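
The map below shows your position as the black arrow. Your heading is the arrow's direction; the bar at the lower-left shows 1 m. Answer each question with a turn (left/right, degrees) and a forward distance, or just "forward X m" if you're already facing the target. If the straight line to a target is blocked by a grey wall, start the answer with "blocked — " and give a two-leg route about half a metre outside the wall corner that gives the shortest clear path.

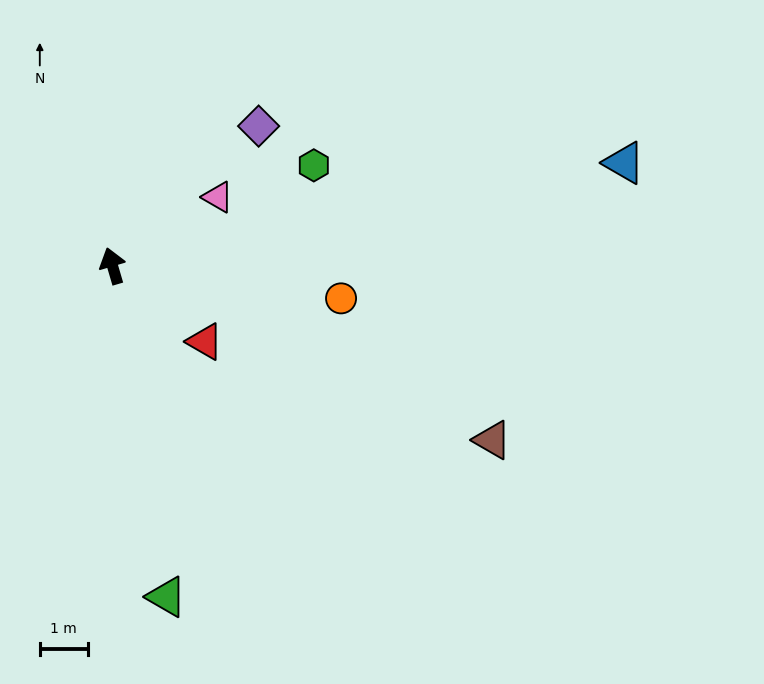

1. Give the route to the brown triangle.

turn right 131°, forward 8.7 m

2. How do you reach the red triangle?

turn right 146°, forward 2.5 m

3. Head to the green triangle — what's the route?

turn left 173°, forward 7.0 m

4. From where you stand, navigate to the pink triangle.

turn right 73°, forward 2.6 m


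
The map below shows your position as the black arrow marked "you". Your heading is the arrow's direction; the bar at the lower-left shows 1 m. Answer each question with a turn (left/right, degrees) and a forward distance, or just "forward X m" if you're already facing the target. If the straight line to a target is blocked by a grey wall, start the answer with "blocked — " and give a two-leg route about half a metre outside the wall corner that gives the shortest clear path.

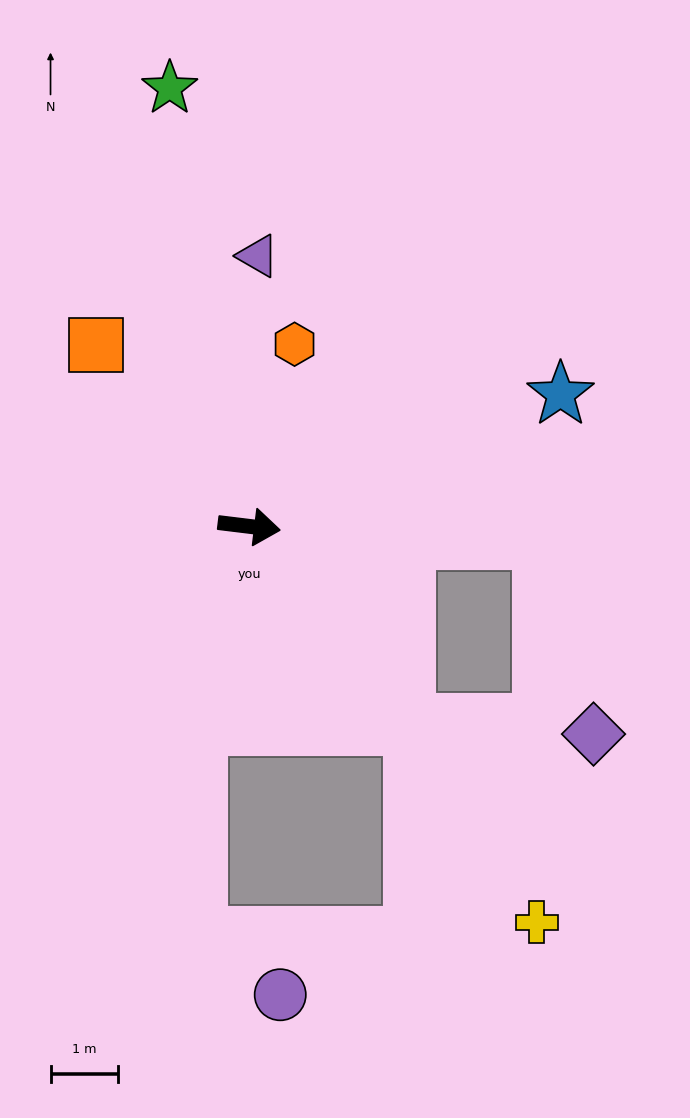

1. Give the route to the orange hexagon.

turn left 83°, forward 2.8 m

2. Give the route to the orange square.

turn left 137°, forward 3.5 m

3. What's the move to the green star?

turn left 107°, forward 6.6 m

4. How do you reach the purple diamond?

blocked — turn right 44°, forward 3.7 m, then turn left 47°, forward 2.8 m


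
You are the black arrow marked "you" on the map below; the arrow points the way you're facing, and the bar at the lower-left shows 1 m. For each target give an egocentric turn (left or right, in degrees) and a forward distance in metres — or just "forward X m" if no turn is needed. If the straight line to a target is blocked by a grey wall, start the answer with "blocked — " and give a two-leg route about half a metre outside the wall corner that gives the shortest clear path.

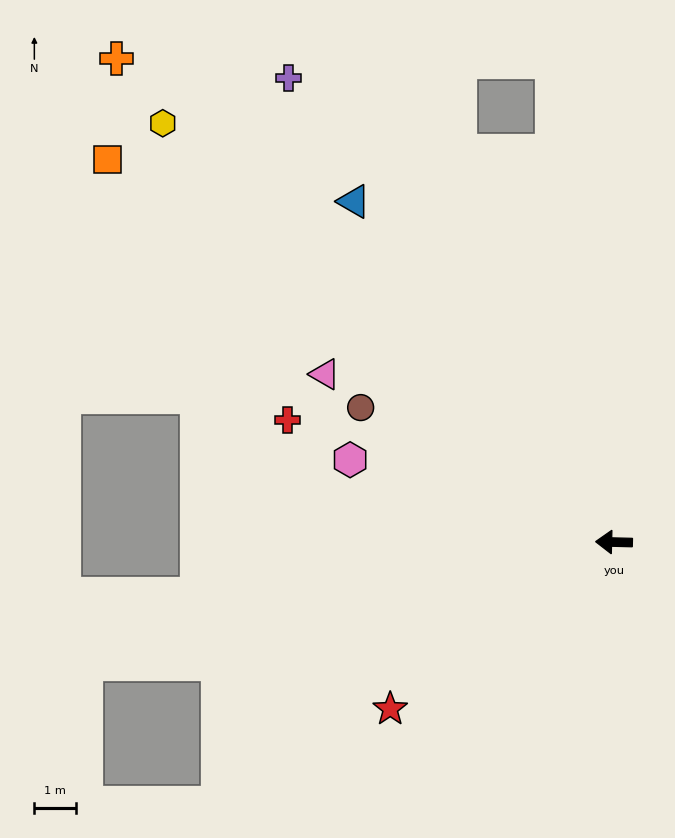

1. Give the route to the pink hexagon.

turn right 16°, forward 6.6 m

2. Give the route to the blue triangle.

turn right 51°, forward 10.2 m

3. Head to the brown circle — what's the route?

turn right 27°, forward 6.8 m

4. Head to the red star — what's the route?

turn left 38°, forward 6.6 m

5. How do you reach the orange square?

turn right 36°, forward 15.1 m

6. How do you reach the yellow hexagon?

turn right 41°, forward 14.6 m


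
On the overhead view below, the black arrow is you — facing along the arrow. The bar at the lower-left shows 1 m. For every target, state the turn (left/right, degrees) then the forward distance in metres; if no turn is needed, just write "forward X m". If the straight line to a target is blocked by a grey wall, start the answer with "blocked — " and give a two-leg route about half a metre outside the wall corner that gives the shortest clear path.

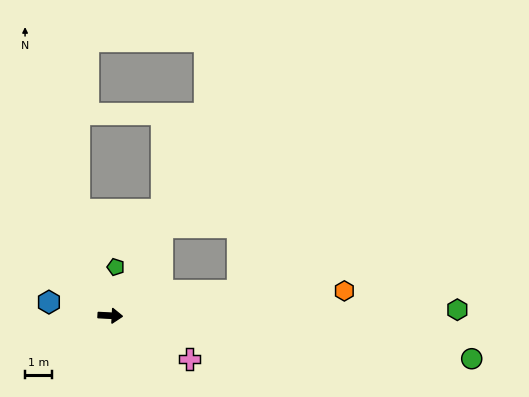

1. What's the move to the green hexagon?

turn left 4°, forward 12.8 m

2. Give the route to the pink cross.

turn right 26°, forward 3.3 m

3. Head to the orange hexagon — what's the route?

turn left 9°, forward 8.7 m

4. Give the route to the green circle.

turn right 4°, forward 13.5 m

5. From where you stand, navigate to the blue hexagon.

turn left 170°, forward 2.3 m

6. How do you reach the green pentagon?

turn left 87°, forward 1.8 m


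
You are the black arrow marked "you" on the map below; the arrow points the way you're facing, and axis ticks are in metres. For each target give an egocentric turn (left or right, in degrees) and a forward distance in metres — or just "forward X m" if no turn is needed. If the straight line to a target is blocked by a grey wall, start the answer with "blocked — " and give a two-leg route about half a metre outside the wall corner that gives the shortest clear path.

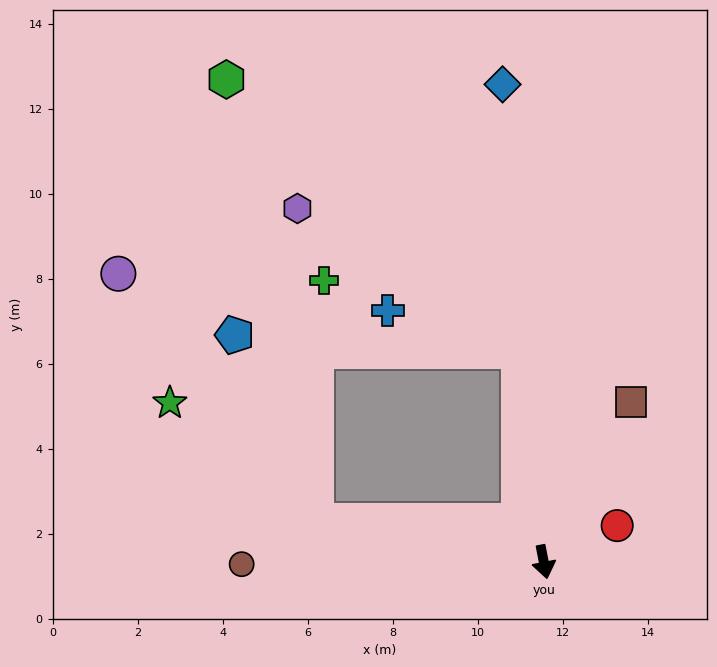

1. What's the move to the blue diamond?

turn left 174°, forward 11.3 m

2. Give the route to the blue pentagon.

blocked — turn right 111°, forward 5.5 m, then turn right 57°, forward 4.8 m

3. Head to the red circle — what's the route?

turn left 105°, forward 1.9 m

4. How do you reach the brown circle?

turn right 101°, forward 7.1 m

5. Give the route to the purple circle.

blocked — turn right 111°, forward 5.5 m, then turn right 41°, forward 7.4 m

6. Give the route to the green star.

blocked — turn right 111°, forward 5.5 m, then turn right 29°, forward 4.4 m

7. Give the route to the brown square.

turn left 140°, forward 4.3 m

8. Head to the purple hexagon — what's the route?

blocked — turn left 176°, forward 5.0 m, then turn left 50°, forward 6.2 m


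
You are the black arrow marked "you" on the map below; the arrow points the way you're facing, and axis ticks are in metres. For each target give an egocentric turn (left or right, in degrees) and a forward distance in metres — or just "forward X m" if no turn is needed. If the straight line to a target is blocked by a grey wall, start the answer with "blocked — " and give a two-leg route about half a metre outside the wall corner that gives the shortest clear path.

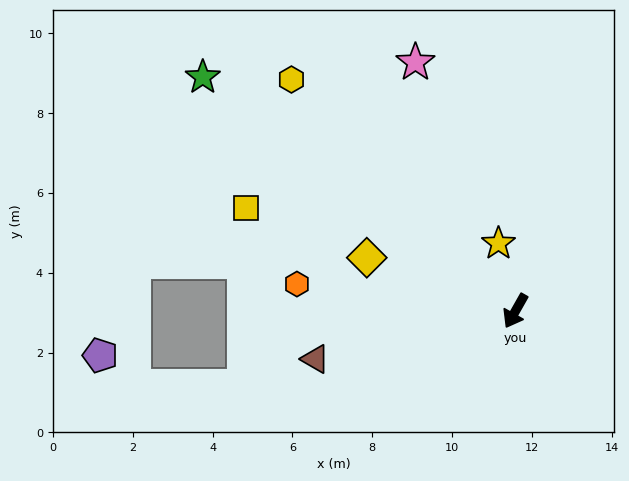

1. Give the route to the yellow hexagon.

turn right 106°, forward 8.1 m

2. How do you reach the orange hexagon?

turn right 68°, forward 5.5 m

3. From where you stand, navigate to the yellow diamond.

turn right 80°, forward 4.0 m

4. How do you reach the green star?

turn right 97°, forward 9.8 m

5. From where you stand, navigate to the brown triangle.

turn right 47°, forward 5.2 m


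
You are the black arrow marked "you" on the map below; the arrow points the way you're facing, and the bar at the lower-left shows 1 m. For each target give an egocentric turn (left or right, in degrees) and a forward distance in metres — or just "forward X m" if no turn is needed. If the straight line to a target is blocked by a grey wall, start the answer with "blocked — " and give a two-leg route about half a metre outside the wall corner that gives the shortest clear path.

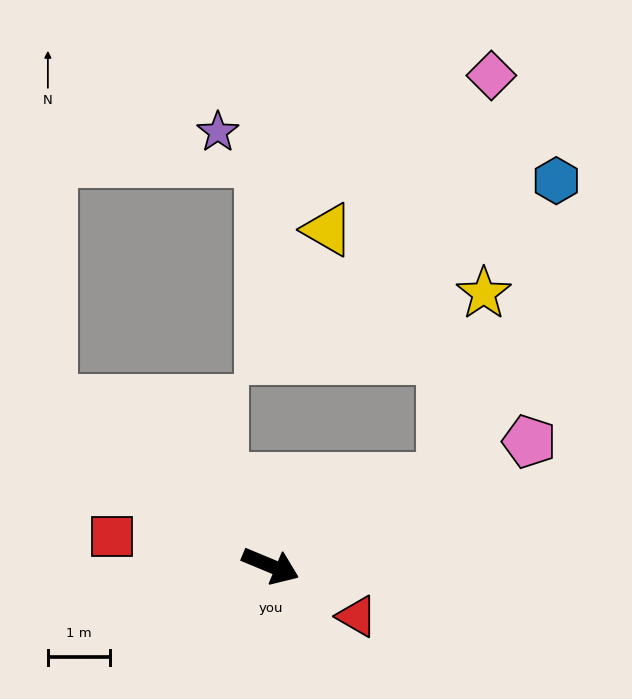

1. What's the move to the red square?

turn right 168°, forward 2.6 m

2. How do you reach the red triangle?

turn right 8°, forward 1.6 m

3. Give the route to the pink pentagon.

turn left 48°, forward 4.6 m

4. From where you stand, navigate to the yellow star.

blocked — turn left 49°, forward 3.1 m, then turn left 51°, forward 3.1 m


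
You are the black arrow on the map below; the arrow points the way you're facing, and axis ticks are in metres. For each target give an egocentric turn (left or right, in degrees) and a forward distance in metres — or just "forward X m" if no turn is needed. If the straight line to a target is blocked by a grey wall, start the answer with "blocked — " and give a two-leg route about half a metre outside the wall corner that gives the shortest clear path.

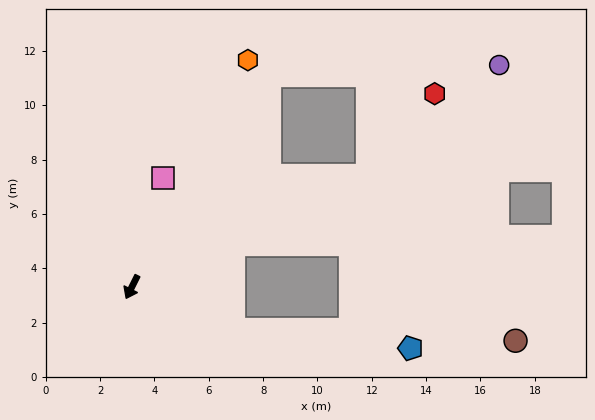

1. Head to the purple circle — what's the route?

blocked — turn left 142°, forward 9.6 m, then turn left 14°, forward 6.3 m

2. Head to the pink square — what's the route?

turn right 170°, forward 4.2 m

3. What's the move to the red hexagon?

blocked — turn left 142°, forward 9.6 m, then turn left 25°, forward 3.9 m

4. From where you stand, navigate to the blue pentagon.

blocked — turn left 94°, forward 4.1 m, then turn left 16°, forward 6.5 m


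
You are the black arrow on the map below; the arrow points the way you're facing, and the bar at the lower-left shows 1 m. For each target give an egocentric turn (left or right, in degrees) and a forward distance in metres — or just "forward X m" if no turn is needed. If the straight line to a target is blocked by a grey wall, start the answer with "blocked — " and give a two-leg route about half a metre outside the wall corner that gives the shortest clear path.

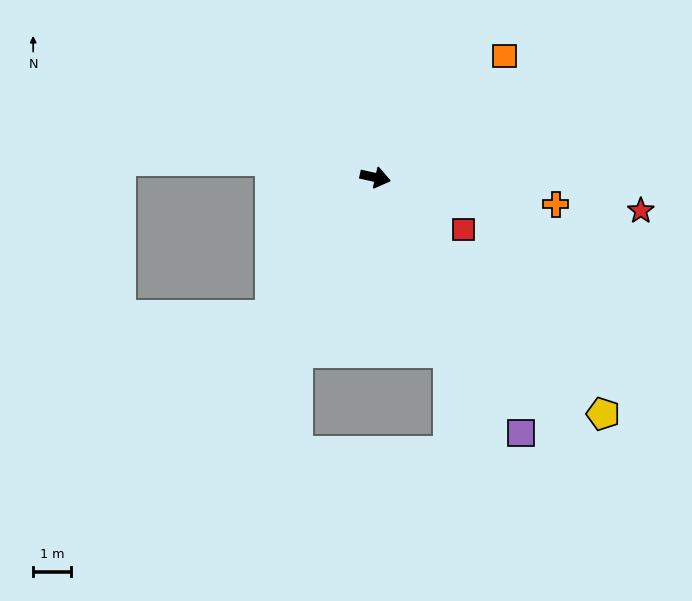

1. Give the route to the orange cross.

turn left 4°, forward 4.8 m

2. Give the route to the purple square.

turn right 48°, forward 7.7 m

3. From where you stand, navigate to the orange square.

turn left 56°, forward 4.6 m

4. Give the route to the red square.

turn right 18°, forward 2.7 m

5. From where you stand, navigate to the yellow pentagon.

turn right 33°, forward 8.6 m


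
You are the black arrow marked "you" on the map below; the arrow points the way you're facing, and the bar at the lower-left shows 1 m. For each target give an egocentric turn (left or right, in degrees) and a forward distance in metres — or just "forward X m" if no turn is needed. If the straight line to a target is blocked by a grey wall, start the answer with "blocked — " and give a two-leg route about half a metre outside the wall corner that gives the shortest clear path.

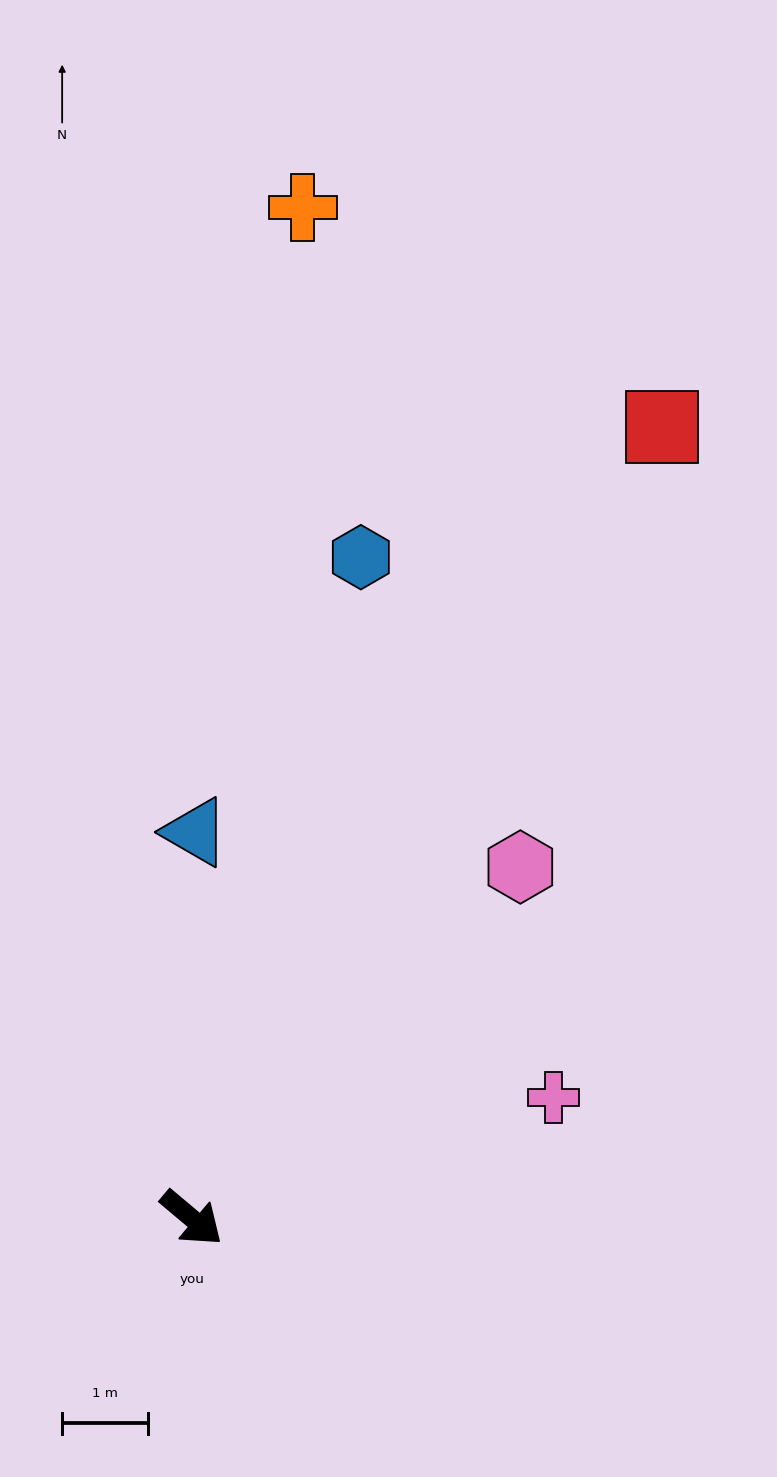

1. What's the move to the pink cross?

turn left 59°, forward 4.5 m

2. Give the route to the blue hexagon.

turn left 116°, forward 8.0 m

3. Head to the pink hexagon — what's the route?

turn left 87°, forward 5.6 m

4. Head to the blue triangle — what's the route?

turn left 130°, forward 4.5 m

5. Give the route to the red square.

turn left 99°, forward 10.8 m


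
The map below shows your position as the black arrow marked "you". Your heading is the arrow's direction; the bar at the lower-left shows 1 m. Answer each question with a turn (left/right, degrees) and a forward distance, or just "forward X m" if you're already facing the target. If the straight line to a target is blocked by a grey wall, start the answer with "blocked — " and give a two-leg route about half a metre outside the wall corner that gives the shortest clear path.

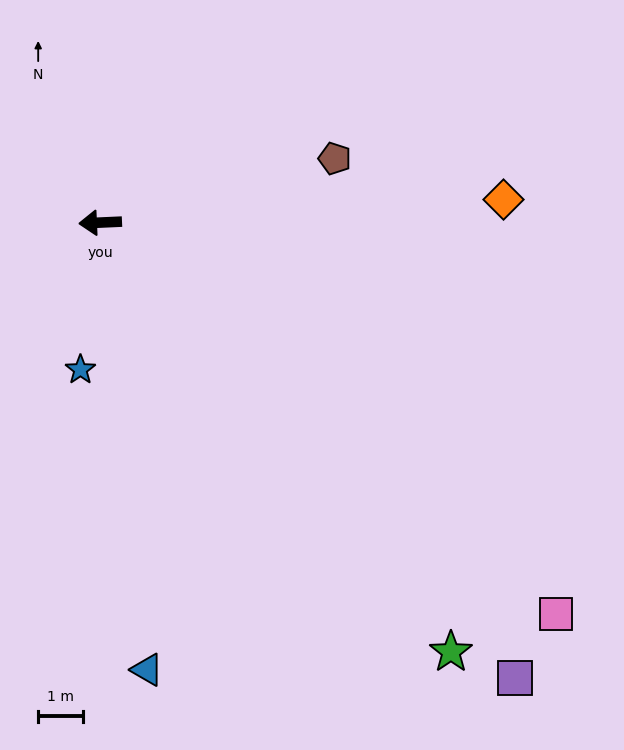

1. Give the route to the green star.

turn left 127°, forward 12.3 m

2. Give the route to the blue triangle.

turn left 93°, forward 10.0 m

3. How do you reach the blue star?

turn left 80°, forward 3.3 m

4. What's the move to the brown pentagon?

turn right 167°, forward 5.4 m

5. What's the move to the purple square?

turn left 130°, forward 13.7 m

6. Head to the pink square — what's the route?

turn left 137°, forward 13.3 m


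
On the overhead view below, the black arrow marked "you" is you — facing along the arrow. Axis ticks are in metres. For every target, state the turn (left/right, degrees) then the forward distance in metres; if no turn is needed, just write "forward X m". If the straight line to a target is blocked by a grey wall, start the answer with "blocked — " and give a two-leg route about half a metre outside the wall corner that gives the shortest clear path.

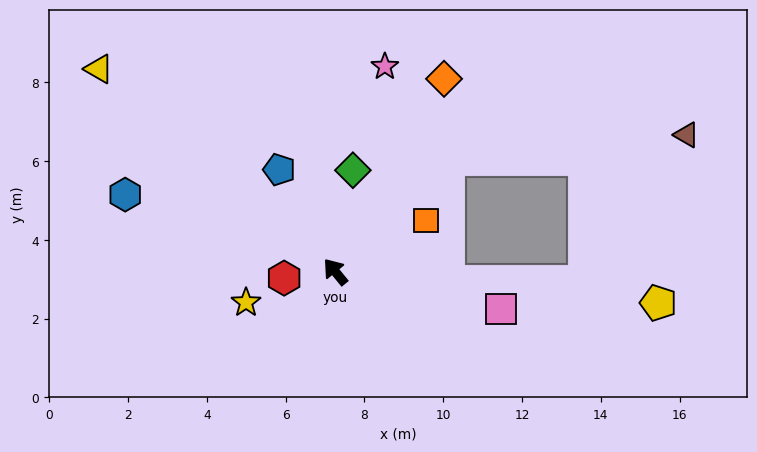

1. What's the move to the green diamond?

turn right 49°, forward 2.6 m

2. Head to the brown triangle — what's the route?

blocked — turn right 84°, forward 4.0 m, then turn right 39°, forward 6.1 m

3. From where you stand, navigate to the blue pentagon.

turn right 11°, forward 3.0 m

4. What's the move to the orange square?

turn right 100°, forward 2.6 m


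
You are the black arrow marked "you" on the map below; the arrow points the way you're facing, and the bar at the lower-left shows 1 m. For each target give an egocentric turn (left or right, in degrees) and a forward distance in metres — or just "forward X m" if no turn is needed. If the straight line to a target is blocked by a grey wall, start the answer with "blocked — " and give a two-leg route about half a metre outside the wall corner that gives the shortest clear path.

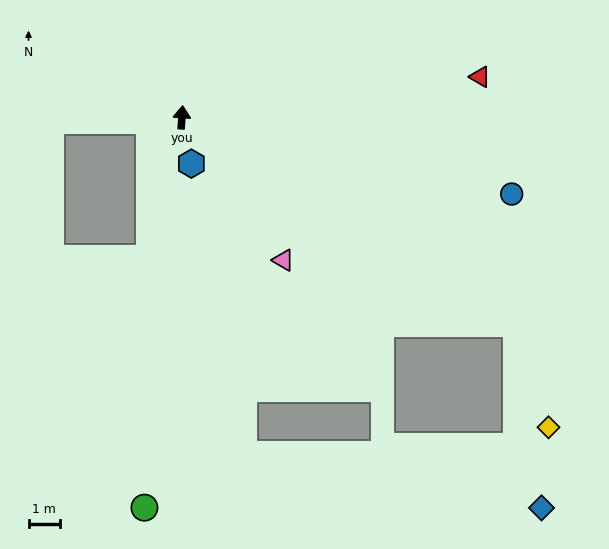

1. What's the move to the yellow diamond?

blocked — turn right 118°, forward 12.6 m, then turn right 41°, forward 3.5 m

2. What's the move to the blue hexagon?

turn right 165°, forward 1.5 m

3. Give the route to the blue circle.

turn right 99°, forward 10.9 m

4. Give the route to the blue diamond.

blocked — turn right 118°, forward 12.6 m, then turn right 50°, forward 6.0 m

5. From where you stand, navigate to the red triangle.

turn right 78°, forward 9.7 m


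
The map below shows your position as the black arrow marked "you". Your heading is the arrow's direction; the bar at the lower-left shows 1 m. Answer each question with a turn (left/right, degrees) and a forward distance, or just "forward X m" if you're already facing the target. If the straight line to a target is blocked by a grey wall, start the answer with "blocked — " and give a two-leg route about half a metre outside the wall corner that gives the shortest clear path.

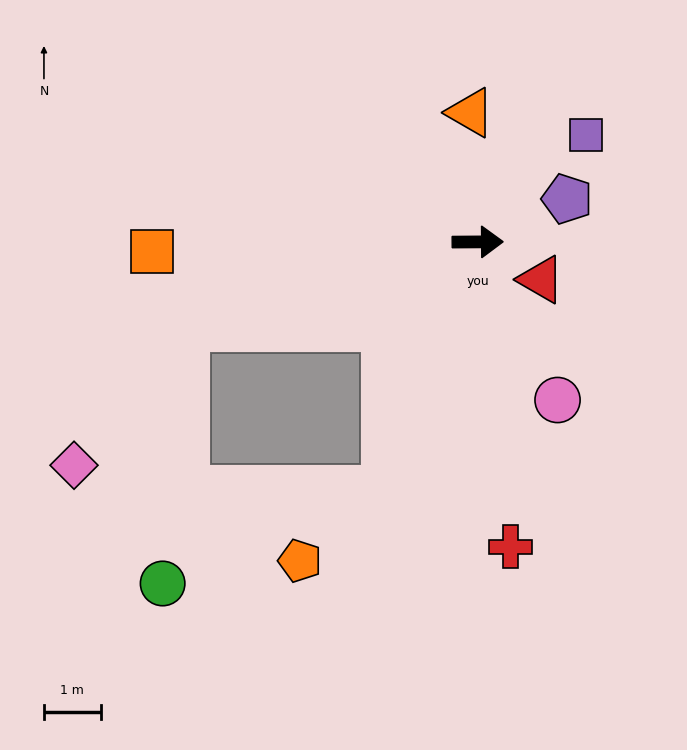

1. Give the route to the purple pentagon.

turn left 25°, forward 1.8 m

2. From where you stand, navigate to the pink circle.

turn right 64°, forward 3.1 m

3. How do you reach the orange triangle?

turn left 93°, forward 2.3 m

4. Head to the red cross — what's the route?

turn right 84°, forward 5.4 m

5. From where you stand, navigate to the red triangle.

turn right 31°, forward 1.3 m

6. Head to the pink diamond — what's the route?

blocked — turn right 164°, forward 5.4 m, then turn left 35°, forward 3.1 m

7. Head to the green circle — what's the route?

blocked — turn right 111°, forward 4.7 m, then turn right 46°, forward 4.3 m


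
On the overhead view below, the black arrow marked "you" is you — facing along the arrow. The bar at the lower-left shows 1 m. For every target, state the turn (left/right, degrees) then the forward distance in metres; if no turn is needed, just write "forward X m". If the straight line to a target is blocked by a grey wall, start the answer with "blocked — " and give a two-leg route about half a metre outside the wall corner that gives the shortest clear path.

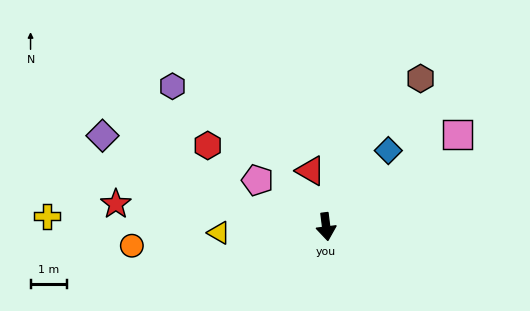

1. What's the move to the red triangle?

turn right 172°, forward 1.6 m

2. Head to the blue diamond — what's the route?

turn left 134°, forward 2.7 m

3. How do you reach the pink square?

turn left 118°, forward 4.4 m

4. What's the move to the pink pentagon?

turn right 131°, forward 2.3 m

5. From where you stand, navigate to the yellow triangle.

turn right 94°, forward 3.0 m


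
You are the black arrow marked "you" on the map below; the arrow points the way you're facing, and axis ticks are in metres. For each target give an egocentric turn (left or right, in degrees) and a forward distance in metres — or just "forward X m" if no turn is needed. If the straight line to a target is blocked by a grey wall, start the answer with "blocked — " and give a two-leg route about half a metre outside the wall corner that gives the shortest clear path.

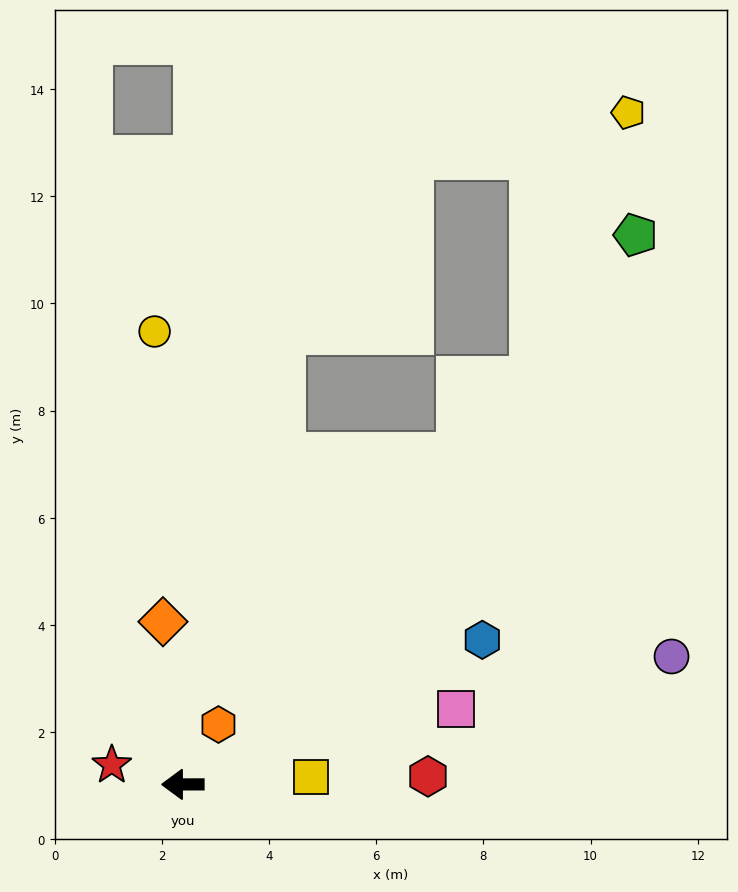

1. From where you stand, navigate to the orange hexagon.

turn right 121°, forward 1.3 m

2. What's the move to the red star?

turn right 15°, forward 1.4 m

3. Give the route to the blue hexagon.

turn right 154°, forward 6.2 m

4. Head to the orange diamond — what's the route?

turn right 83°, forward 3.1 m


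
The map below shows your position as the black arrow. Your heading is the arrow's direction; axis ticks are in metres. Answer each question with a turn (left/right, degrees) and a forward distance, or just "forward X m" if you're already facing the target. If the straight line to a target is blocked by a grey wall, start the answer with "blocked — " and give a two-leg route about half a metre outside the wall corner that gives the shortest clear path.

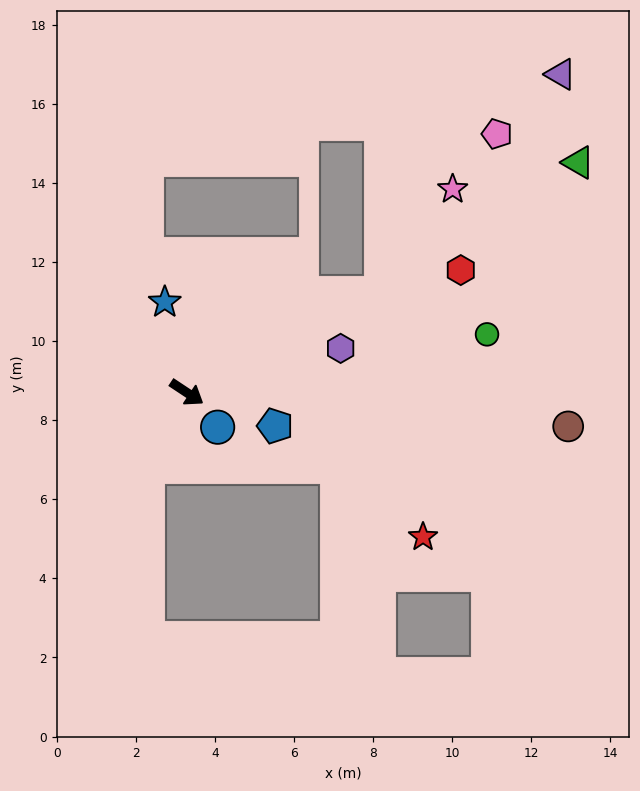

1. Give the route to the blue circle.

turn right 15°, forward 1.2 m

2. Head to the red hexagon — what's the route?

turn left 58°, forward 7.6 m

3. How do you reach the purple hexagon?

turn left 50°, forward 4.0 m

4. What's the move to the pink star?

blocked — turn left 61°, forward 5.5 m, then turn left 28°, forward 3.2 m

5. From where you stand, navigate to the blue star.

turn left 137°, forward 2.4 m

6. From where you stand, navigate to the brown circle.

turn left 28°, forward 9.7 m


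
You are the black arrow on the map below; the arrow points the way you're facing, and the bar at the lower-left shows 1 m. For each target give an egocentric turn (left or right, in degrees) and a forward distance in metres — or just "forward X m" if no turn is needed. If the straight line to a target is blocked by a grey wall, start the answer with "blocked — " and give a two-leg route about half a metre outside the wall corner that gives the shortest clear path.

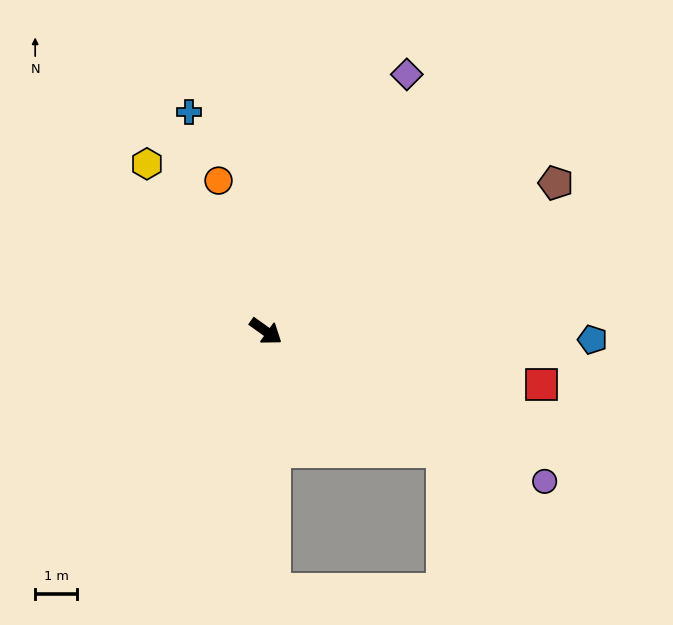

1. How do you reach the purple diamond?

turn left 97°, forward 7.1 m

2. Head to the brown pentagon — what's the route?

turn left 63°, forward 7.8 m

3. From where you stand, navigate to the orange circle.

turn left 143°, forward 3.8 m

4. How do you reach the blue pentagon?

turn left 34°, forward 7.9 m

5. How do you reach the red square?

turn left 25°, forward 6.8 m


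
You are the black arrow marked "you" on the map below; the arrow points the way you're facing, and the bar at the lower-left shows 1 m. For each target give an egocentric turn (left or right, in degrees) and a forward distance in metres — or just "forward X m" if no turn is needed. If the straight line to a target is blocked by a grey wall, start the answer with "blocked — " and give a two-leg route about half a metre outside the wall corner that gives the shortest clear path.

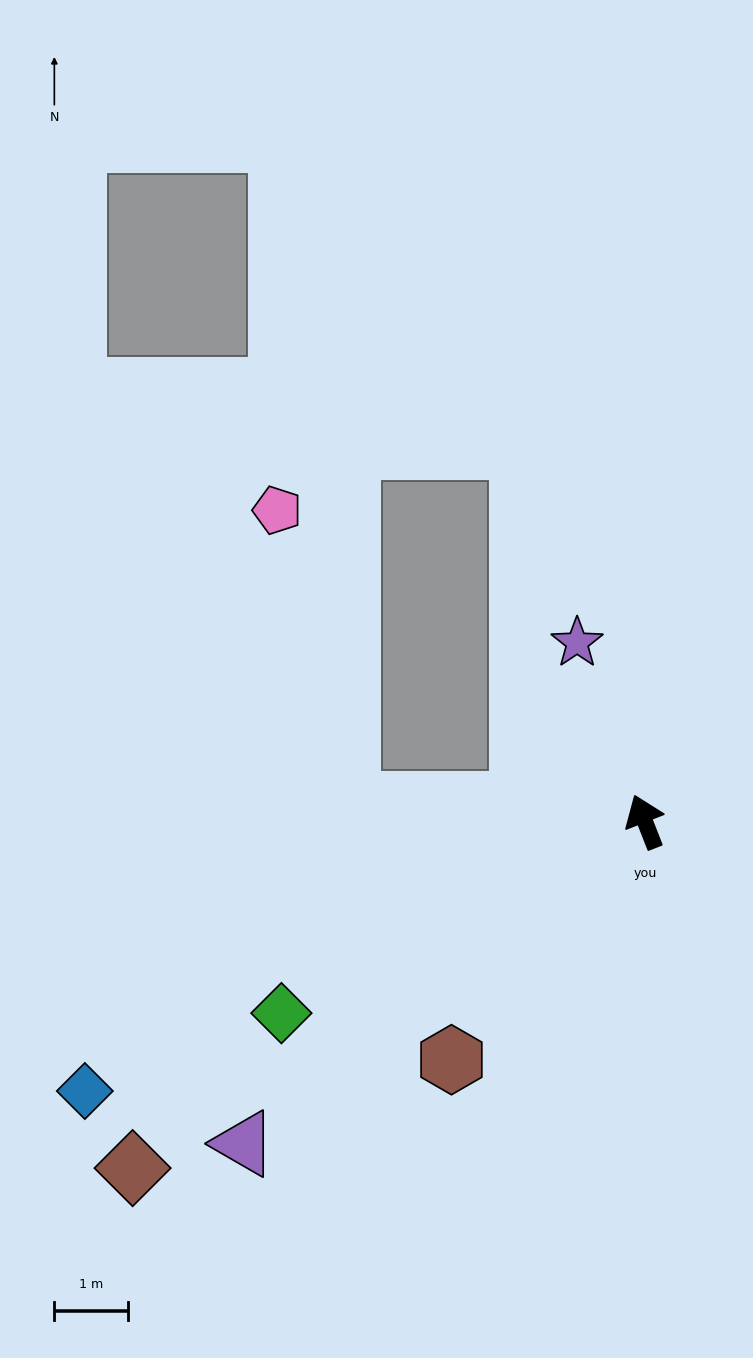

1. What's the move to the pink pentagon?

blocked — turn left 65°, forward 4.0 m, then turn right 73°, forward 4.1 m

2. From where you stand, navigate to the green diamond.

turn left 96°, forward 5.6 m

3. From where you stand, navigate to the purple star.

forward 2.6 m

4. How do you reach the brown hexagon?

turn left 119°, forward 4.2 m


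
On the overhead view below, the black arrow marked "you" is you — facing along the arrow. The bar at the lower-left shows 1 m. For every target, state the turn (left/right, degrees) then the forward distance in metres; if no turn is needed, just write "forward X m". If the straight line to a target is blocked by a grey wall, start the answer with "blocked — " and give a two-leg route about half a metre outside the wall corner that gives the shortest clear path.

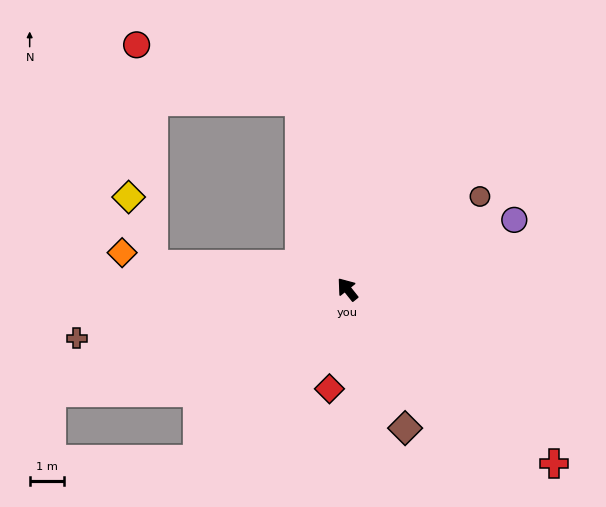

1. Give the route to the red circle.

blocked — turn right 24°, forward 5.6 m, then turn left 56°, forward 5.0 m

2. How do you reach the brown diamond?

turn left 164°, forward 4.4 m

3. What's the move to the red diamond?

turn left 131°, forward 2.9 m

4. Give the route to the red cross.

turn right 169°, forward 7.9 m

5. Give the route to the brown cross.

turn left 62°, forward 8.0 m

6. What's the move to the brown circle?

turn right 94°, forward 4.7 m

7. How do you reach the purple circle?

turn right 106°, forward 5.3 m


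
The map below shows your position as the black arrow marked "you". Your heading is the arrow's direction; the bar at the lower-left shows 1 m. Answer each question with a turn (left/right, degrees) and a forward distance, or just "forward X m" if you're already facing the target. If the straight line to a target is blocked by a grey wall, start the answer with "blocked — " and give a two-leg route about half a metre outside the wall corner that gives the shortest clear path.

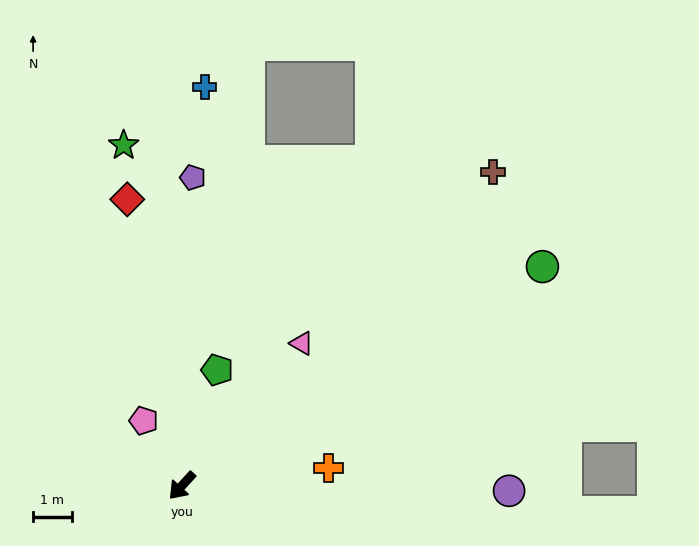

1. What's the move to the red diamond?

turn right 127°, forward 7.6 m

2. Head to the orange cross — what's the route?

turn left 140°, forward 3.8 m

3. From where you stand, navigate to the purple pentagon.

turn right 140°, forward 8.0 m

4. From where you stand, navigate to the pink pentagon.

turn right 107°, forward 2.0 m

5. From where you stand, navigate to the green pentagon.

turn right 154°, forward 3.1 m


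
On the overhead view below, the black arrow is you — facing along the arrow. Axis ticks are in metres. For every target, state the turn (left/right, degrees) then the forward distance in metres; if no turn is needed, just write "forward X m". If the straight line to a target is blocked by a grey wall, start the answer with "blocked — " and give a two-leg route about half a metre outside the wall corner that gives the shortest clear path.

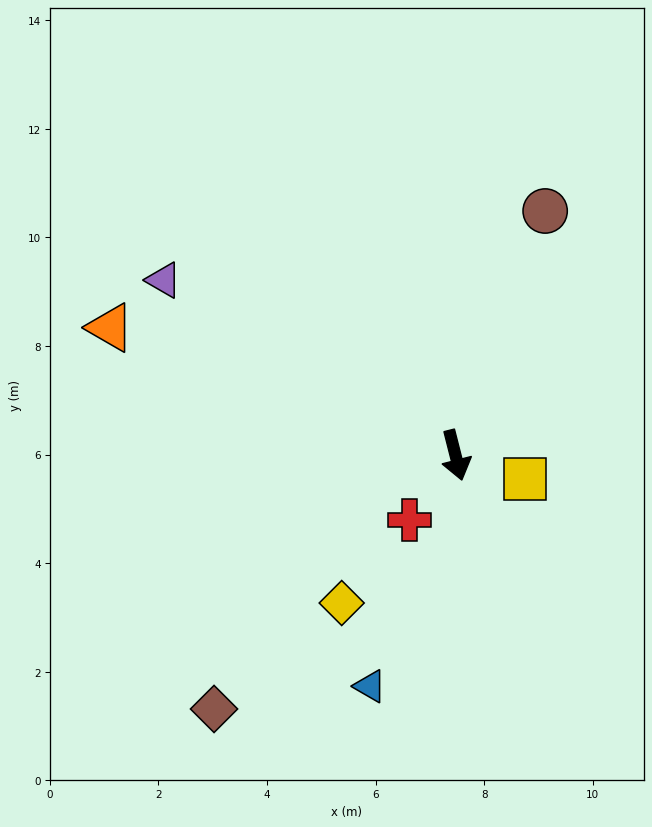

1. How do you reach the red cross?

turn right 50°, forward 1.5 m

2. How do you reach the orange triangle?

turn right 125°, forward 6.8 m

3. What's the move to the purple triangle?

turn right 135°, forward 6.3 m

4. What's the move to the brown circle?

turn left 146°, forward 4.8 m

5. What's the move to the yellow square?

turn left 57°, forward 1.4 m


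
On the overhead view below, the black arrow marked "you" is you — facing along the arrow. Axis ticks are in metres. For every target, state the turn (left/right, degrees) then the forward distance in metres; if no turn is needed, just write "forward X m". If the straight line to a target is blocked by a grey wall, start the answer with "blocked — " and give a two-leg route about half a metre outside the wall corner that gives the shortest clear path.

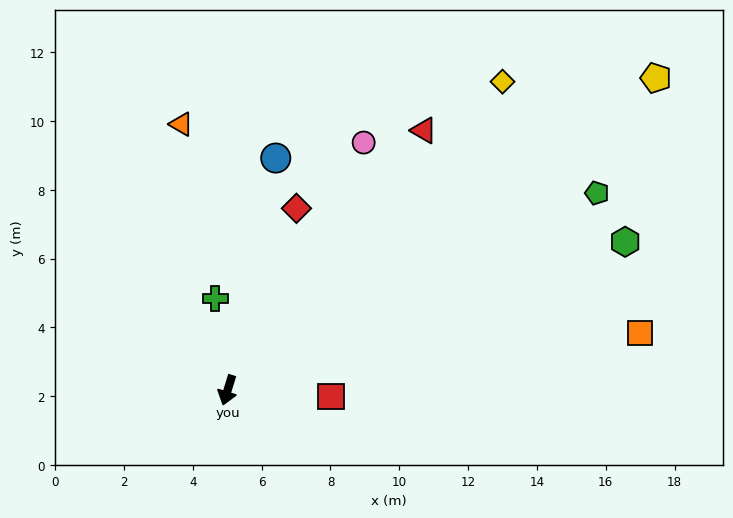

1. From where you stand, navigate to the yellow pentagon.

turn left 143°, forward 15.4 m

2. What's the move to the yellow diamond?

turn left 155°, forward 12.0 m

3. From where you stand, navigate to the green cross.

turn right 155°, forward 2.7 m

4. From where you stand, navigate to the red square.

turn left 103°, forward 3.0 m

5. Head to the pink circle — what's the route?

turn left 168°, forward 8.2 m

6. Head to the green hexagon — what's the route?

turn left 128°, forward 12.3 m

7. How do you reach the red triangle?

turn left 160°, forward 9.5 m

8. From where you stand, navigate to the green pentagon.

turn left 135°, forward 12.2 m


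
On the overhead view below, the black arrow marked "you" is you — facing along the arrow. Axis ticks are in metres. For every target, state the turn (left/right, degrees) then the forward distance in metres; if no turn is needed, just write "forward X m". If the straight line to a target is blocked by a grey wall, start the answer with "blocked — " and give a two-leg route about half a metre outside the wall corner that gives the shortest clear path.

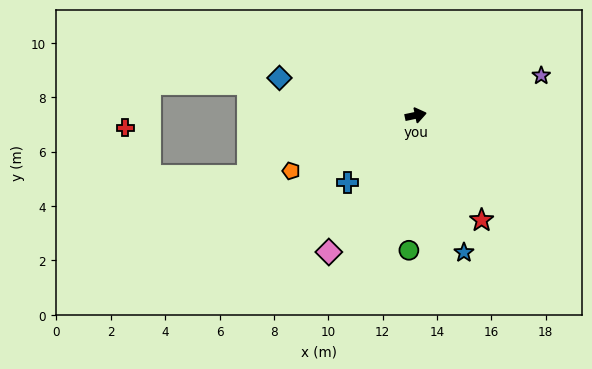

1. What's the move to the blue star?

turn right 83°, forward 5.4 m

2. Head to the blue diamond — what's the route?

turn left 153°, forward 5.2 m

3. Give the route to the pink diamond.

turn right 134°, forward 6.0 m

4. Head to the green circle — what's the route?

turn right 105°, forward 5.0 m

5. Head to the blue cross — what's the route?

turn right 147°, forward 3.5 m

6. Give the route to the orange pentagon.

turn right 168°, forward 5.0 m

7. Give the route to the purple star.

turn left 6°, forward 4.8 m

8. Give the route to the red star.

turn right 70°, forward 4.6 m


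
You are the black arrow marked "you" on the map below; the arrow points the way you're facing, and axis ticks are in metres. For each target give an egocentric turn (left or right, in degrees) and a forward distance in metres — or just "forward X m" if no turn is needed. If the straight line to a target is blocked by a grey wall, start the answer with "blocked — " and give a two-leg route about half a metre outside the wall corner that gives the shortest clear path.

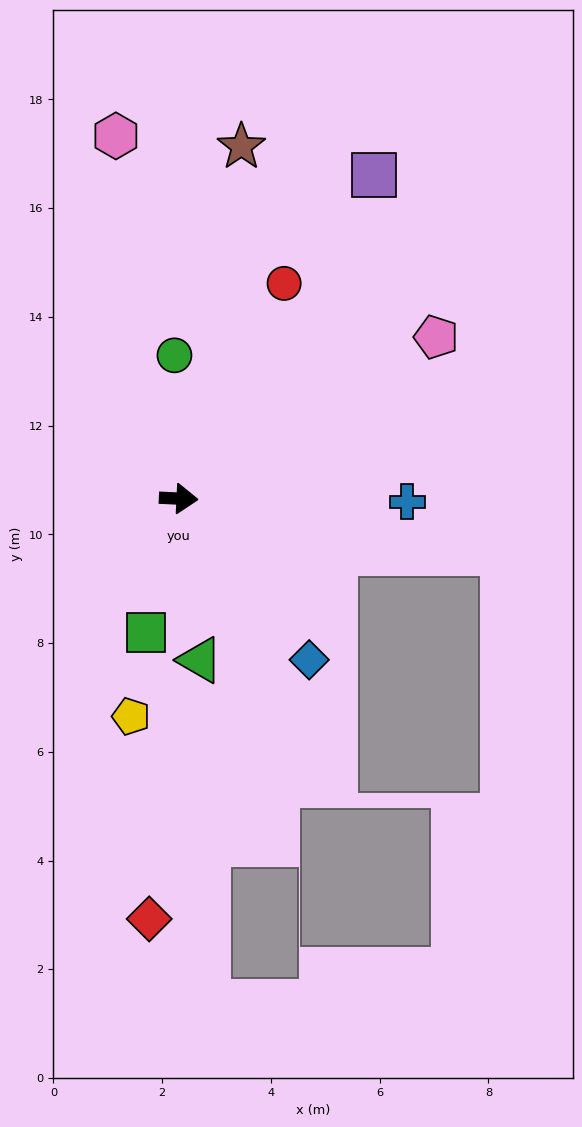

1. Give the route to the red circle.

turn left 67°, forward 4.4 m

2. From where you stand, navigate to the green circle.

turn left 94°, forward 2.6 m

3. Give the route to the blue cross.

forward 4.2 m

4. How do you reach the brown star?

turn left 83°, forward 6.6 m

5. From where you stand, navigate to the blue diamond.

turn right 48°, forward 3.8 m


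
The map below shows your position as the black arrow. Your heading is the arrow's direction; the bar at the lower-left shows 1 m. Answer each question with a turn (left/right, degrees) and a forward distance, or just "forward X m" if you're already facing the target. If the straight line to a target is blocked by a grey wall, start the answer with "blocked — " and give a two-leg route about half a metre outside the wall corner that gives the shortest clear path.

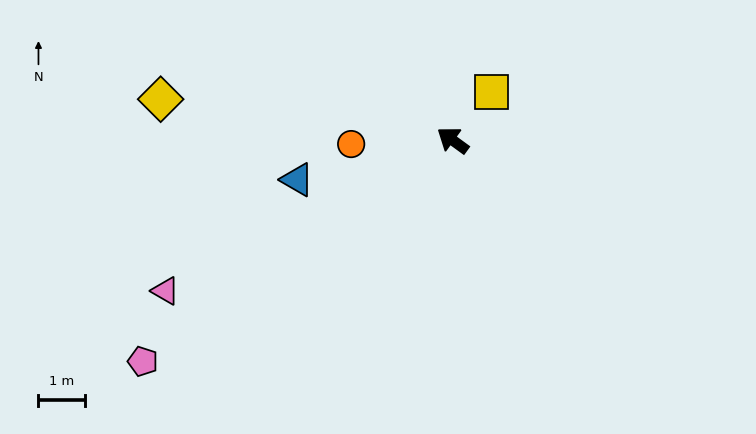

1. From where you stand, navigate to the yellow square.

turn right 93°, forward 1.3 m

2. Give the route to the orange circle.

turn left 38°, forward 2.2 m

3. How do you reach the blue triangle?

turn left 50°, forward 3.4 m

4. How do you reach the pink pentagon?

turn left 72°, forward 8.1 m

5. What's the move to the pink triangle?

turn left 64°, forward 6.9 m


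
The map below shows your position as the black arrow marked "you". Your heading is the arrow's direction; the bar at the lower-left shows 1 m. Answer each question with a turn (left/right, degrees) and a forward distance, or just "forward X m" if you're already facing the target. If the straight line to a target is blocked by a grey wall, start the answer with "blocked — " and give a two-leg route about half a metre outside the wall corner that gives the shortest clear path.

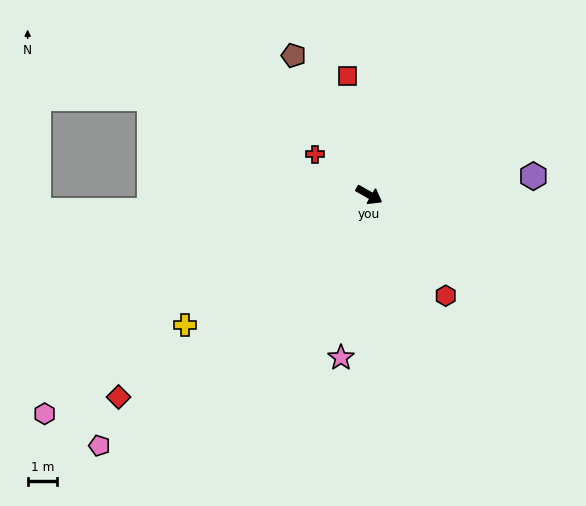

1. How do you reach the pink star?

turn right 70°, forward 5.5 m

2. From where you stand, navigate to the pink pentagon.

turn right 107°, forward 12.3 m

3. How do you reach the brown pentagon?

turn left 148°, forward 5.3 m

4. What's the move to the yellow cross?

turn right 115°, forward 7.6 m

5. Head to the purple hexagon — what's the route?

turn left 36°, forward 5.5 m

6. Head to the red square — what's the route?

turn left 130°, forward 4.0 m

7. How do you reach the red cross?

turn left 173°, forward 2.3 m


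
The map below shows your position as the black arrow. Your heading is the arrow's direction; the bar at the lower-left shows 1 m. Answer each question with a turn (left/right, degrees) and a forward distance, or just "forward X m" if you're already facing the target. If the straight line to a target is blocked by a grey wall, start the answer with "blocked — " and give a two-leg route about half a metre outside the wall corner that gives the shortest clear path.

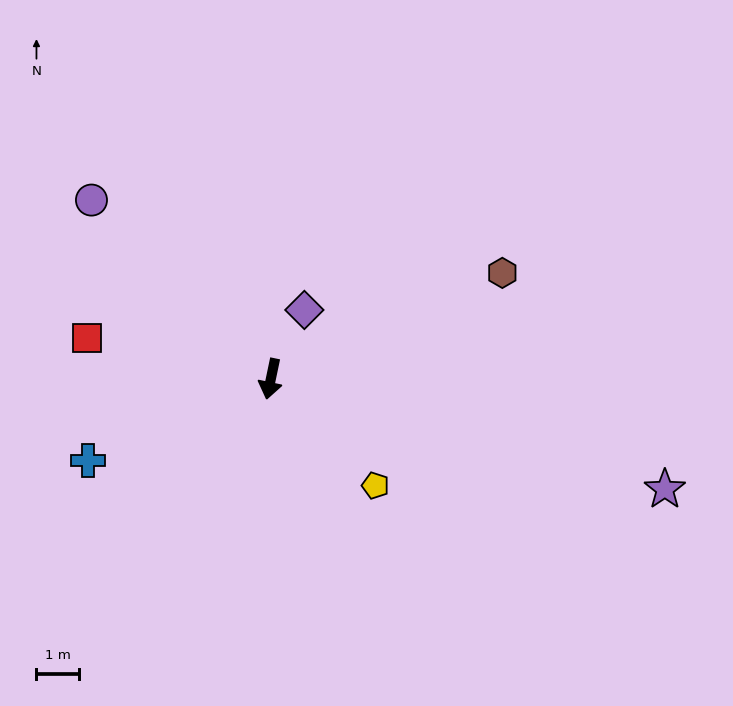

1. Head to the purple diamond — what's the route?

turn left 166°, forward 1.8 m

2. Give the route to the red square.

turn right 91°, forward 4.4 m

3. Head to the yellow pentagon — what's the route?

turn left 56°, forward 3.5 m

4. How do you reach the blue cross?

turn right 54°, forward 4.7 m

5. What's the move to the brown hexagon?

turn left 126°, forward 5.9 m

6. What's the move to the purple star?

turn left 86°, forward 9.5 m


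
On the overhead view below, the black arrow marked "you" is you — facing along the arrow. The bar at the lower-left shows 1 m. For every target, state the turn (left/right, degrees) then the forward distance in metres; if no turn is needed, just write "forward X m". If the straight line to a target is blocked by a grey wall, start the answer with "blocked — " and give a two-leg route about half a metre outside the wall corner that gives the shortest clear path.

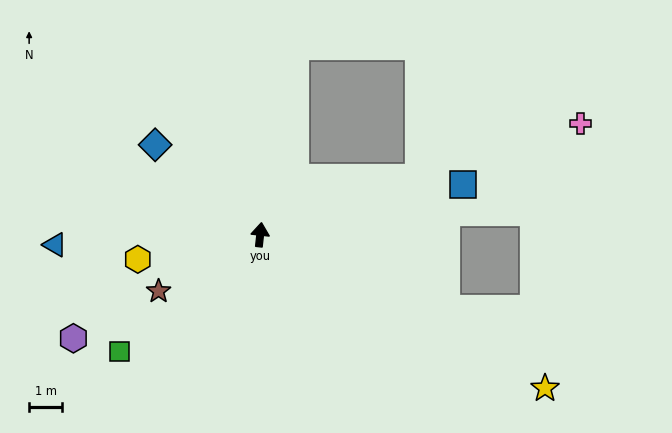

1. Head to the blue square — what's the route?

turn right 70°, forward 6.3 m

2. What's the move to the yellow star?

turn right 112°, forward 9.7 m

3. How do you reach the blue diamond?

turn left 56°, forward 4.2 m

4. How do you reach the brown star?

turn left 125°, forward 3.5 m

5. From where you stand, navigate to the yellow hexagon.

turn left 108°, forward 3.8 m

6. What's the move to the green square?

turn left 136°, forward 5.5 m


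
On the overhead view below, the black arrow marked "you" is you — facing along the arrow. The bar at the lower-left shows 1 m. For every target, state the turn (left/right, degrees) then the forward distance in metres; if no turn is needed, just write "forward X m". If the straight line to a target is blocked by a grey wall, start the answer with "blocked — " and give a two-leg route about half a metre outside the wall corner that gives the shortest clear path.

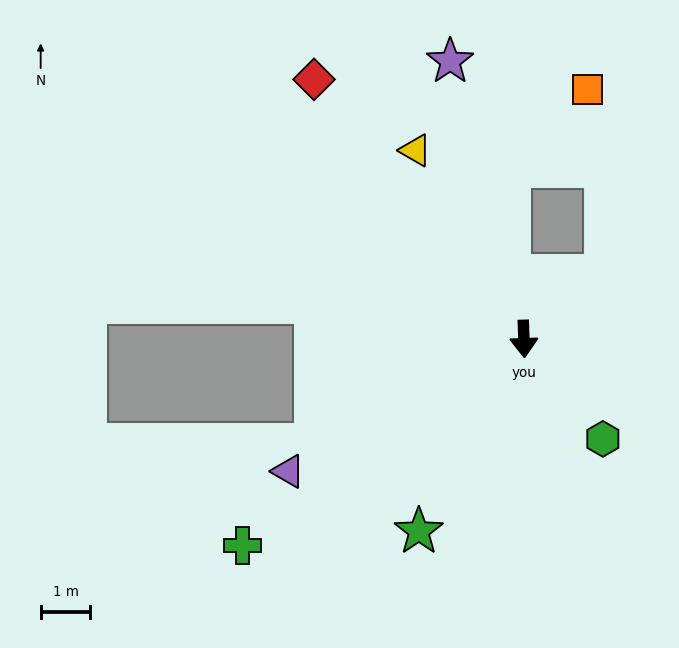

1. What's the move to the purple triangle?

turn right 63°, forward 5.4 m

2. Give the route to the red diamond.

turn right 143°, forward 6.7 m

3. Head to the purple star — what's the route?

turn right 167°, forward 5.8 m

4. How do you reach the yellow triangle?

turn right 152°, forward 4.4 m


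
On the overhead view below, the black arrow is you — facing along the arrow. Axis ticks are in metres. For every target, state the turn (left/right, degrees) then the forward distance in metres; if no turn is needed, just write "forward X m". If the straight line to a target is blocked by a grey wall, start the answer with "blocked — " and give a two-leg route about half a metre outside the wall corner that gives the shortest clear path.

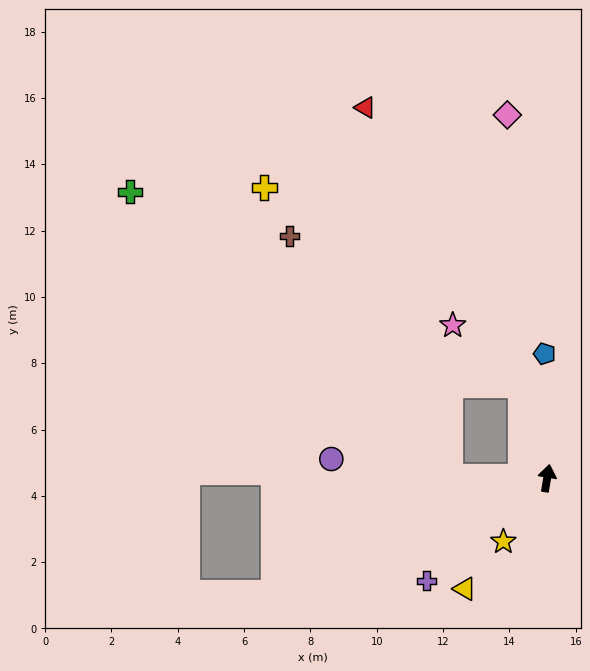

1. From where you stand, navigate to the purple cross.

turn left 140°, forward 4.8 m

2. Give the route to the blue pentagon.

turn left 11°, forward 3.8 m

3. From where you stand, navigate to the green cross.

blocked — turn left 99°, forward 2.9 m, then turn right 41°, forward 12.9 m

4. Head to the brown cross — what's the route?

blocked — turn left 99°, forward 2.9 m, then turn right 56°, forward 8.7 m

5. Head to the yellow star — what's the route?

turn left 155°, forward 2.3 m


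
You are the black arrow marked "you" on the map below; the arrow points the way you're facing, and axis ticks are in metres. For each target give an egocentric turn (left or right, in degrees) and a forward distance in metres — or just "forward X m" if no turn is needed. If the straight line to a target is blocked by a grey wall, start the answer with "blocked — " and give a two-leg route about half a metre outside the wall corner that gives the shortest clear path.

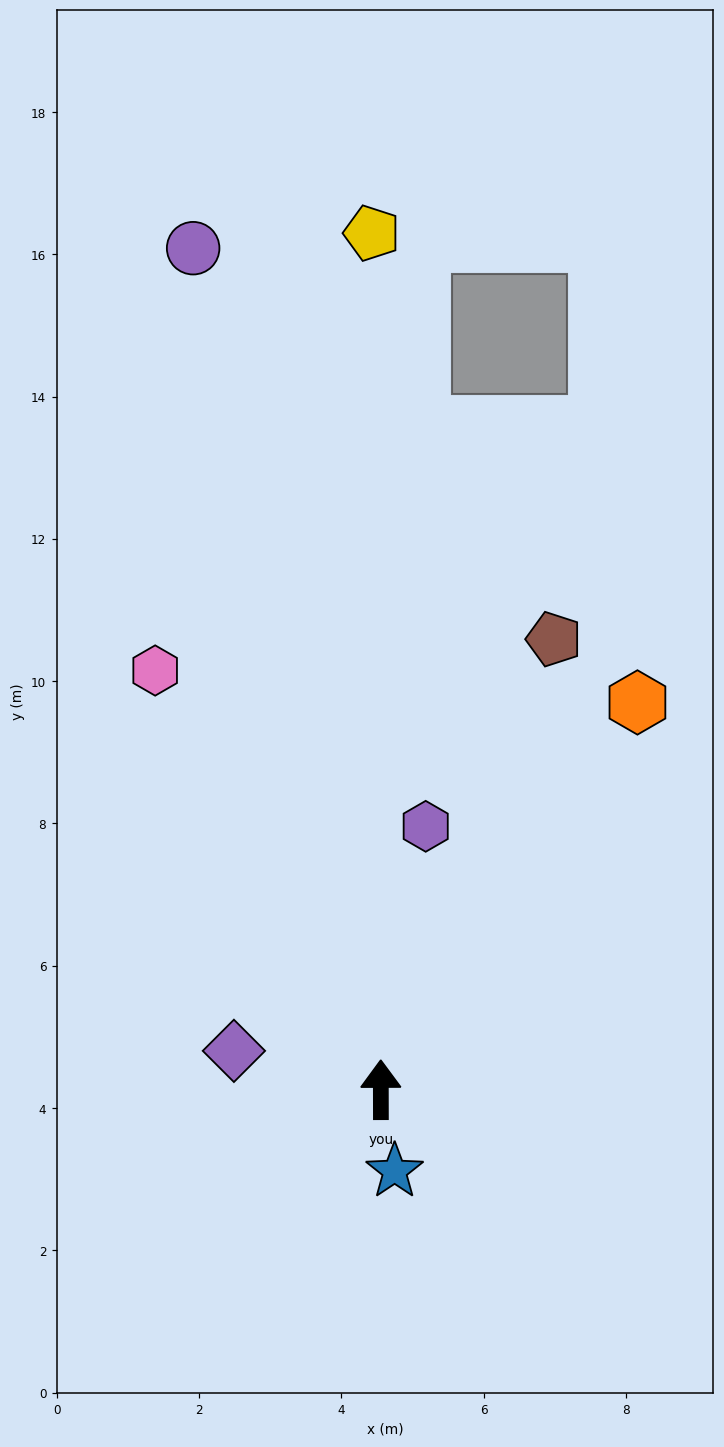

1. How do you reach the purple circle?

turn left 12°, forward 12.1 m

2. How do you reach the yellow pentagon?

forward 12.0 m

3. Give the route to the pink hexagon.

turn left 28°, forward 6.7 m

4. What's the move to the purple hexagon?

turn right 10°, forward 3.8 m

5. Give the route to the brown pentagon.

turn right 21°, forward 6.8 m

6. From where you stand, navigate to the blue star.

turn right 171°, forward 1.2 m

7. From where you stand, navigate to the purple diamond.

turn left 75°, forward 2.1 m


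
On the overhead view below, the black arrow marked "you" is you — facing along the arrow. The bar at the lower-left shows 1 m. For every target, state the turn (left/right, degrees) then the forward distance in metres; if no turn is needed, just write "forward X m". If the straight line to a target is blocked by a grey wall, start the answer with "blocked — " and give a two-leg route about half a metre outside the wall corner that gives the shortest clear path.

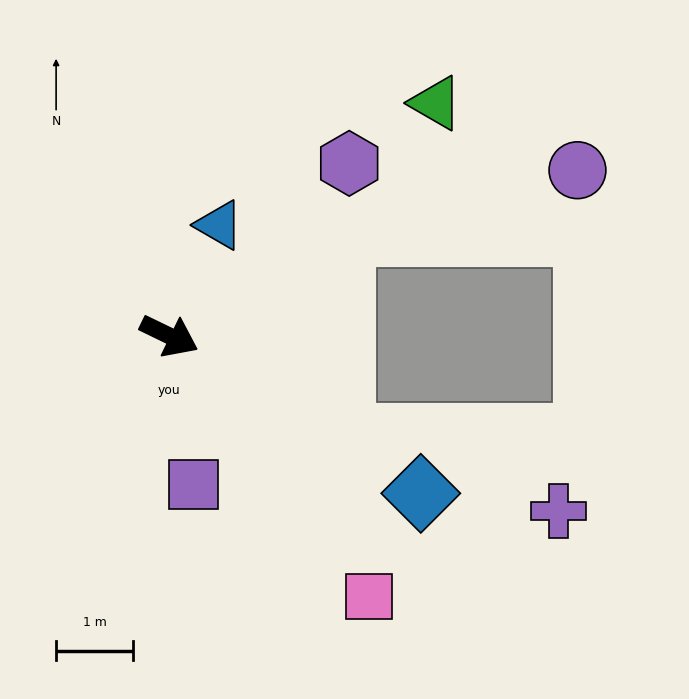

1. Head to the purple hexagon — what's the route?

turn left 70°, forward 3.2 m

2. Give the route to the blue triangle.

turn left 92°, forward 1.6 m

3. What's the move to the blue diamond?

turn right 6°, forward 3.9 m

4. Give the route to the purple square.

turn right 55°, forward 2.0 m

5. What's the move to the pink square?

turn right 27°, forward 4.3 m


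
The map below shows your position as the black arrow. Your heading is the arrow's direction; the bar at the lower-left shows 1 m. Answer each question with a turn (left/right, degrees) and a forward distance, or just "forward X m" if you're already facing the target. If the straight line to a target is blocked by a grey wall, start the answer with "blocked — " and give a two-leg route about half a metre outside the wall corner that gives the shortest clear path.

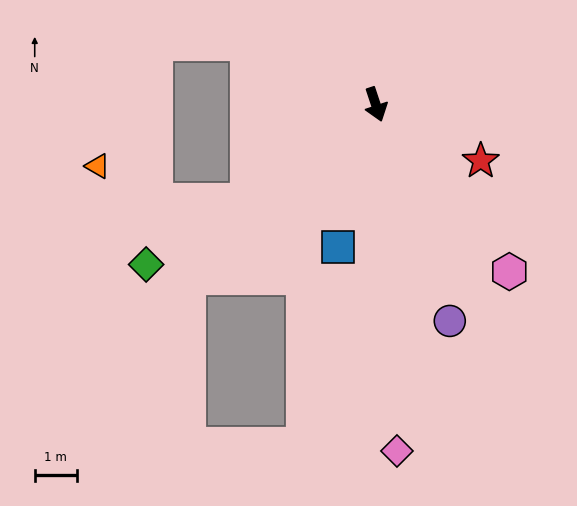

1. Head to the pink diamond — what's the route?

turn right 15°, forward 8.3 m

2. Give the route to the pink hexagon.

turn left 20°, forward 5.1 m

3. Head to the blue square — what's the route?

turn right 33°, forward 3.5 m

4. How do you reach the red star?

turn left 43°, forward 2.8 m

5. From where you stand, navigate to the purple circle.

forward 5.5 m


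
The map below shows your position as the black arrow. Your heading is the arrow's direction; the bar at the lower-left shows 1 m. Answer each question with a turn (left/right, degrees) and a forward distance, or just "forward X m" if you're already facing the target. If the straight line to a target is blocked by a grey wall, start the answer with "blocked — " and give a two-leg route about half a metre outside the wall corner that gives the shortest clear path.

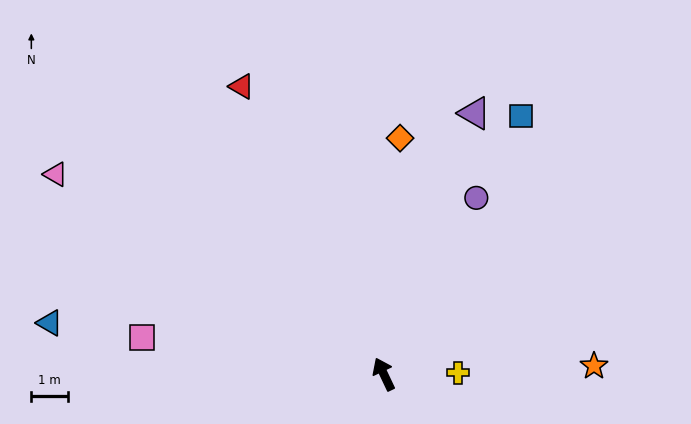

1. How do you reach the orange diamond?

turn right 29°, forward 6.5 m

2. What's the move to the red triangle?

forward 8.8 m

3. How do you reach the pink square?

turn left 56°, forward 6.7 m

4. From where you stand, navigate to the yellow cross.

turn right 114°, forward 2.0 m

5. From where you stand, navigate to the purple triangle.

turn right 45°, forward 7.5 m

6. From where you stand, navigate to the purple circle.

turn right 53°, forward 5.4 m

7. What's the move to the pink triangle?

turn left 33°, forward 10.5 m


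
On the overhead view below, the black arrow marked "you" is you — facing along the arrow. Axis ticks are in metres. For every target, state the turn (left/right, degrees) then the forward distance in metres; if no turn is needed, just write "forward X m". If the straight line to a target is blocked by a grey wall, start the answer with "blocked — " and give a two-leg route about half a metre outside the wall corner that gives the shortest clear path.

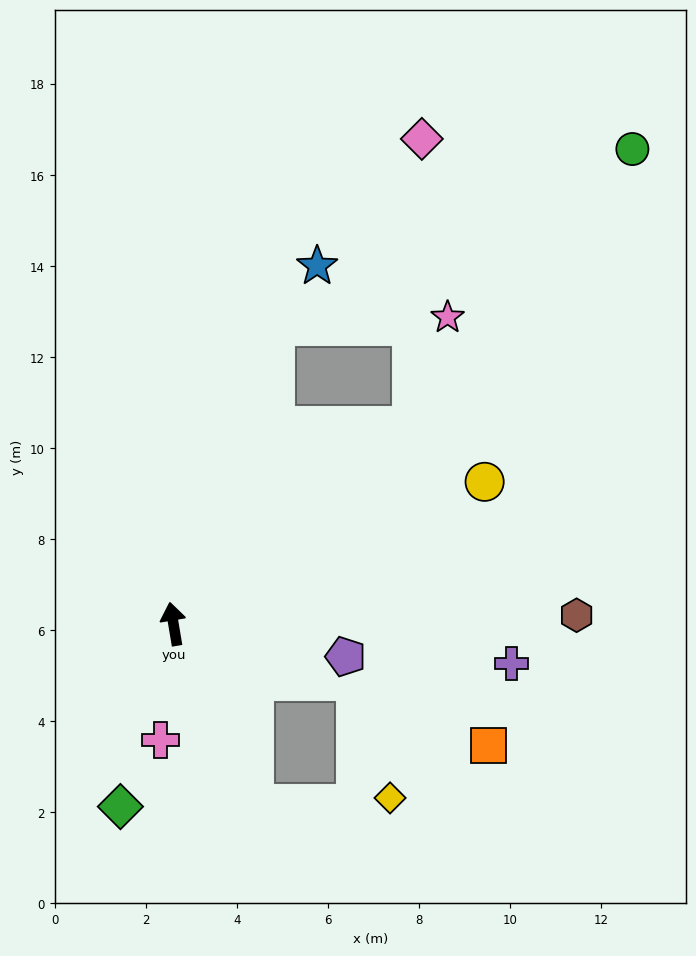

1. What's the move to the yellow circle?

turn right 75°, forward 7.5 m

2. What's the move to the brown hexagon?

turn right 98°, forward 8.9 m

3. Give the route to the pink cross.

turn left 164°, forward 2.6 m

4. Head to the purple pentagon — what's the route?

turn right 110°, forward 3.9 m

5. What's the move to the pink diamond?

blocked — turn right 60°, forward 6.8 m, then turn left 48°, forward 6.3 m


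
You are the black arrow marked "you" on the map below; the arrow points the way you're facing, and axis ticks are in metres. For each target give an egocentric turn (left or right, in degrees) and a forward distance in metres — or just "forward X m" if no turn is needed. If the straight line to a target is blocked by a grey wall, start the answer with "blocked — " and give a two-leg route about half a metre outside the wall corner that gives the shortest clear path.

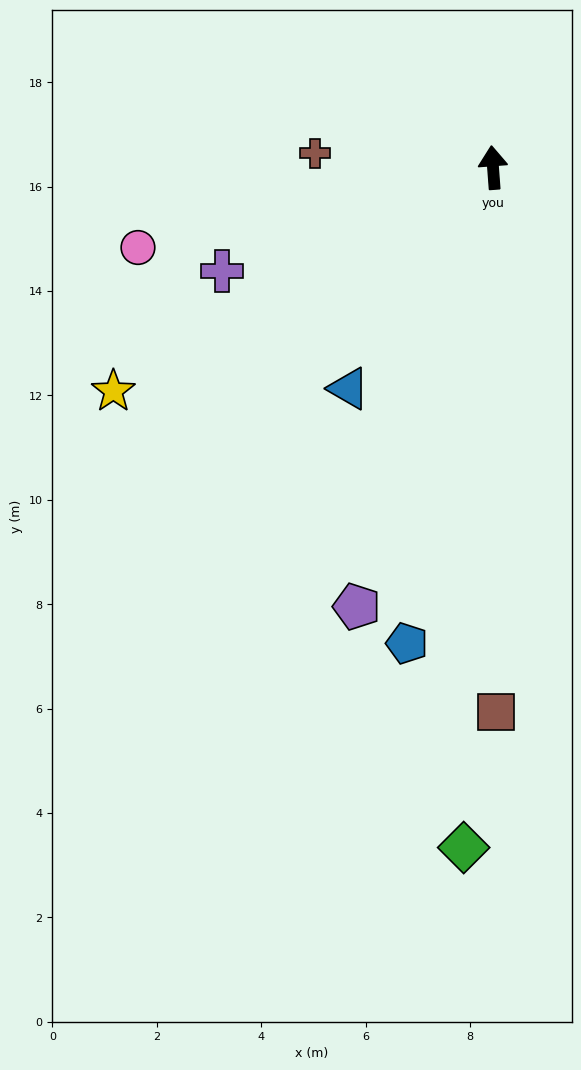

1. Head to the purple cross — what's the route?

turn left 107°, forward 5.6 m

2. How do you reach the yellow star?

turn left 116°, forward 8.4 m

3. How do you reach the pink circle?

turn left 98°, forward 7.0 m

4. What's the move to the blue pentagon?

turn left 165°, forward 9.3 m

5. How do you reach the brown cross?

turn left 81°, forward 3.4 m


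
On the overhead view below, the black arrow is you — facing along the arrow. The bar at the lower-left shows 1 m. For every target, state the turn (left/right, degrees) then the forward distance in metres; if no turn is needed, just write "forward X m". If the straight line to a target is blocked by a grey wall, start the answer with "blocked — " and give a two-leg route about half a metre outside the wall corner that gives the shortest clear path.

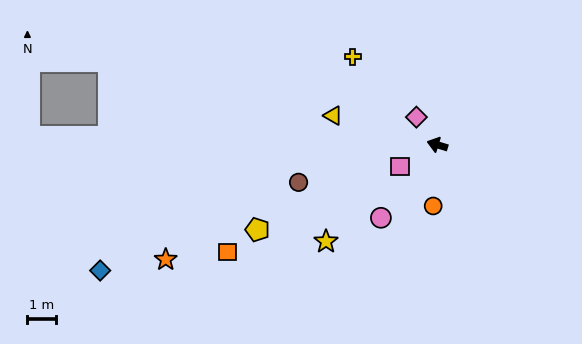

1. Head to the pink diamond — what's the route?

turn right 36°, forward 1.2 m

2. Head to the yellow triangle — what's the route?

forward 3.8 m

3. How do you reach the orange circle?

turn left 103°, forward 2.2 m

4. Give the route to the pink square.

turn left 47°, forward 1.5 m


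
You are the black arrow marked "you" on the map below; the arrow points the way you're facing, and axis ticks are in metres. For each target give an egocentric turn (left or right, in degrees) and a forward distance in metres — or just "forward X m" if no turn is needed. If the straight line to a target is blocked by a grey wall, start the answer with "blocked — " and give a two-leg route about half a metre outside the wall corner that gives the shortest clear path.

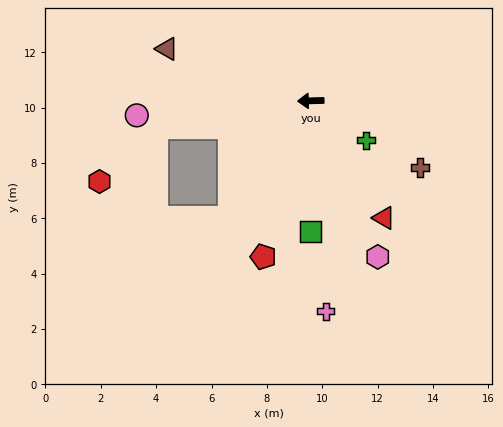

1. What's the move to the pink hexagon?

turn left 112°, forward 6.1 m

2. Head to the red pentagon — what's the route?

turn left 72°, forward 5.9 m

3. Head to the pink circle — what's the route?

turn left 3°, forward 6.3 m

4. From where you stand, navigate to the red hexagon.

blocked — turn left 8°, forward 5.7 m, then turn left 34°, forward 2.8 m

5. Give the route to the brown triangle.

turn right 21°, forward 5.5 m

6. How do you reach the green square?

turn left 89°, forward 4.7 m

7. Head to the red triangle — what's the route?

turn left 121°, forward 5.0 m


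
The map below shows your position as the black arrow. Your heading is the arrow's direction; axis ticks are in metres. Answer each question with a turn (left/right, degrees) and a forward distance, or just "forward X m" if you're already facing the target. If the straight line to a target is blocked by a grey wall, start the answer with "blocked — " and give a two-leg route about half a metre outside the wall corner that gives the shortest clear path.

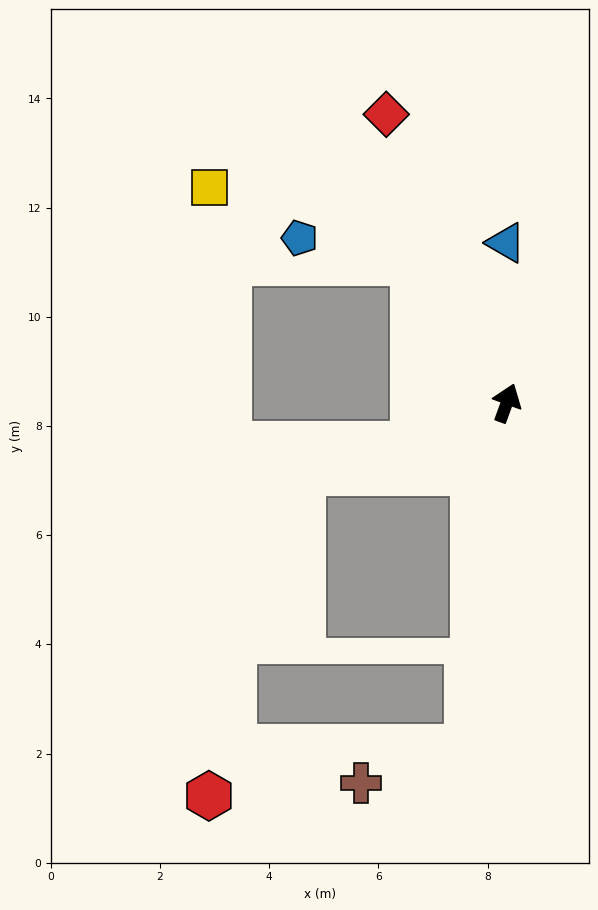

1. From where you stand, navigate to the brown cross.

blocked — turn right 167°, forward 6.4 m, then turn right 65°, forward 2.1 m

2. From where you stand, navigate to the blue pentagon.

blocked — turn left 53°, forward 3.1 m, then turn left 45°, forward 2.1 m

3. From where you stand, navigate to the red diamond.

turn left 43°, forward 5.7 m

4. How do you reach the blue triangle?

turn left 20°, forward 2.9 m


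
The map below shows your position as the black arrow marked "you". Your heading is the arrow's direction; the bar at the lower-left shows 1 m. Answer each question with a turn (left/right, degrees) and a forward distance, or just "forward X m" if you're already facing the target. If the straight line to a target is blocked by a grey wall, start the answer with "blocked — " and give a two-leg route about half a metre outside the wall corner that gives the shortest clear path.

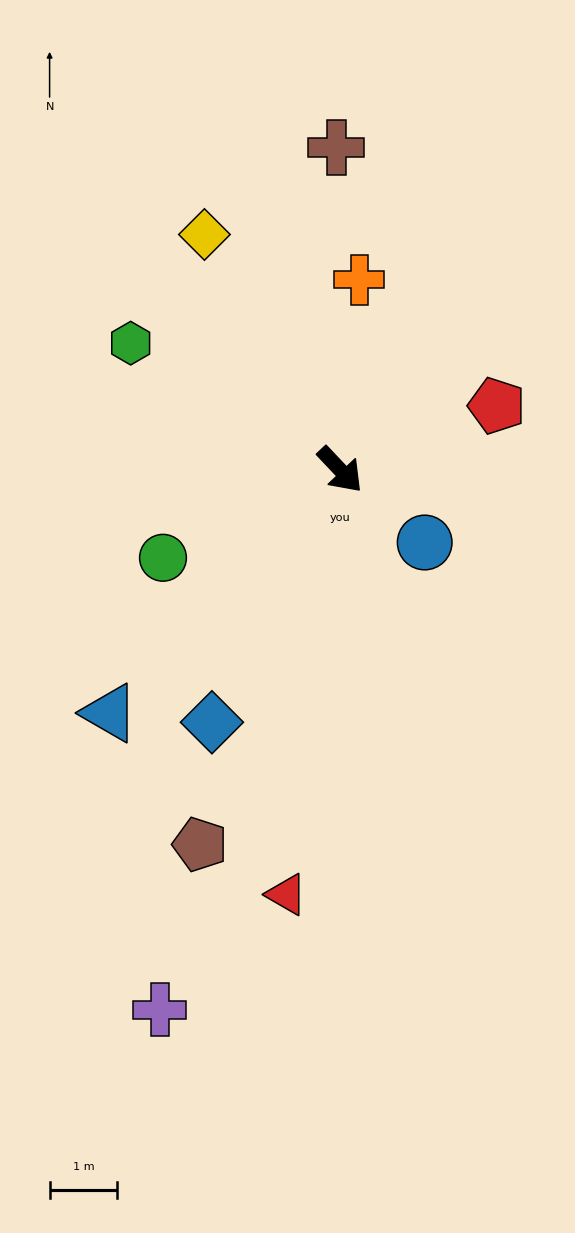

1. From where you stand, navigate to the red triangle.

turn right 51°, forward 6.3 m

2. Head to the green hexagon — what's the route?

turn right 165°, forward 3.6 m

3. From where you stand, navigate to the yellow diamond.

turn left 167°, forward 4.0 m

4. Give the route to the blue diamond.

turn right 70°, forward 4.2 m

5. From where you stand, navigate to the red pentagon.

turn left 69°, forward 2.5 m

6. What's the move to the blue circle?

turn left 6°, forward 1.6 m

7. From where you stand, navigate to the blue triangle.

turn right 87°, forward 5.0 m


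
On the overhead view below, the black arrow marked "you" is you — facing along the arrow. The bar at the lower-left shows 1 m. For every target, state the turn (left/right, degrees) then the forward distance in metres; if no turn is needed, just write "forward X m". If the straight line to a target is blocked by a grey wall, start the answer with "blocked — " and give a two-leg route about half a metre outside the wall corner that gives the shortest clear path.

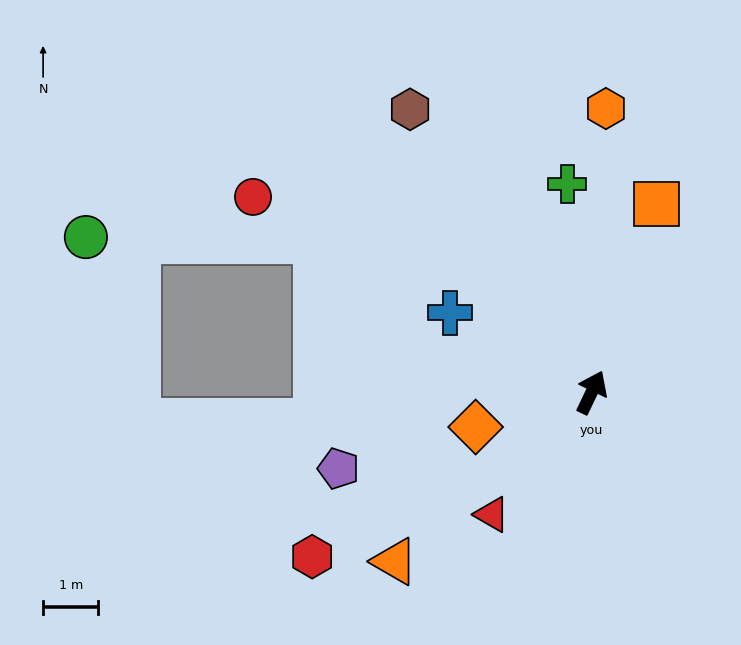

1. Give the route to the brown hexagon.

turn left 58°, forward 6.1 m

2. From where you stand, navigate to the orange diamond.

turn left 132°, forward 2.2 m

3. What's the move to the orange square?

turn left 7°, forward 3.6 m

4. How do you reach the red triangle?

turn left 166°, forward 2.9 m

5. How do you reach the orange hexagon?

turn left 23°, forward 5.2 m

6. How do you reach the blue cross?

turn left 86°, forward 2.9 m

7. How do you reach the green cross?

turn left 32°, forward 3.8 m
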